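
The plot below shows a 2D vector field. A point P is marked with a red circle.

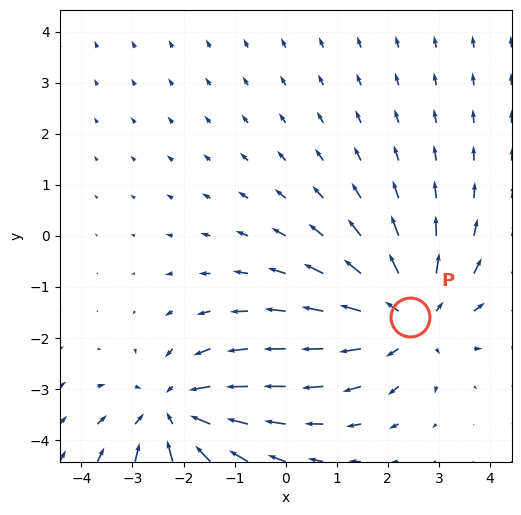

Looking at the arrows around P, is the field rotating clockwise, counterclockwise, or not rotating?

Near P at (2.4, -1.6) the arrows show no circulation. The curl there is ≈0.

not rotating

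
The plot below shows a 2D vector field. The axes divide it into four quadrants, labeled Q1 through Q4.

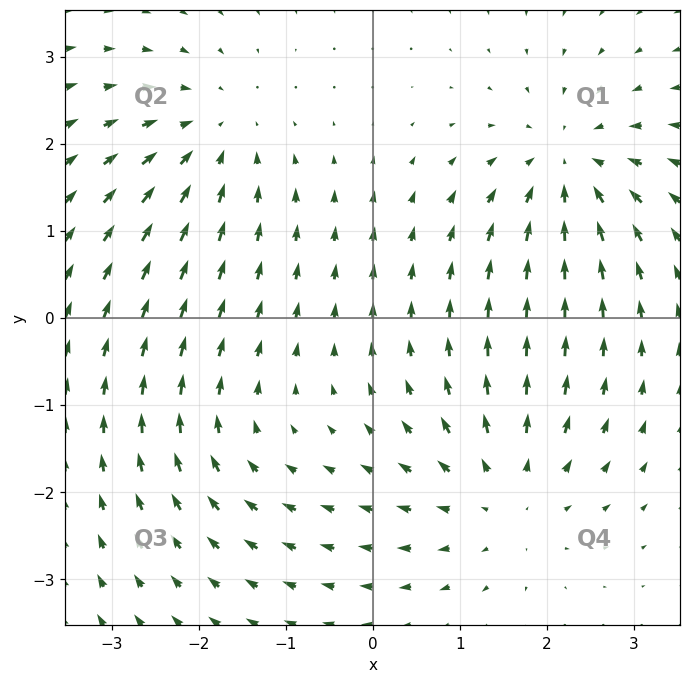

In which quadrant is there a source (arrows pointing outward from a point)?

The source sits at approximately (1.5, -2.0), which lies in quadrant Q4. The divergence there is about +4, positive as expected for a source.

Q4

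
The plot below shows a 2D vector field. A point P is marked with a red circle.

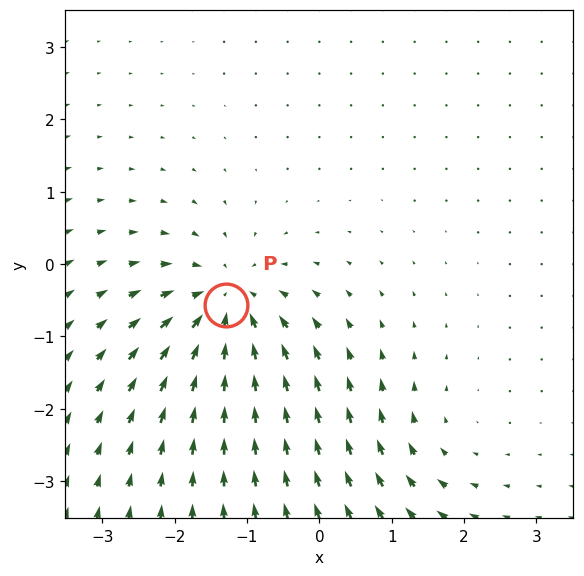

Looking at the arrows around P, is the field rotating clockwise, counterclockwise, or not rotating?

Near P at (-1.3, -0.6) the arrows show no circulation. The curl there is ≈0.

not rotating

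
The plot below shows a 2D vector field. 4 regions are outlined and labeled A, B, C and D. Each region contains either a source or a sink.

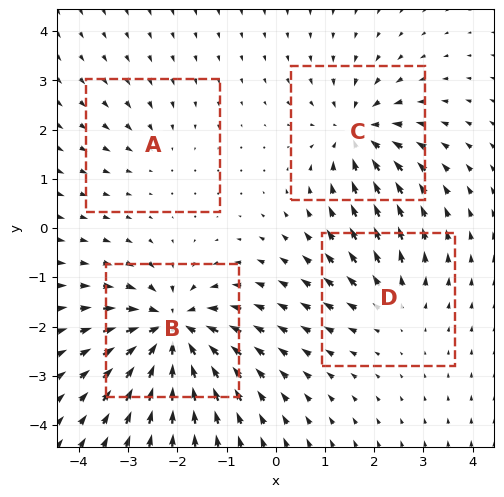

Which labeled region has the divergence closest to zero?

Divergence at each region's feature centre — A: about -2, B: about -8, C: about -5, D: about +3. Region A is closest to zero.

A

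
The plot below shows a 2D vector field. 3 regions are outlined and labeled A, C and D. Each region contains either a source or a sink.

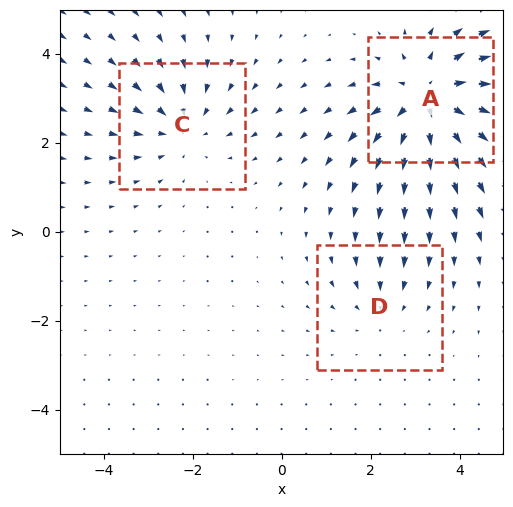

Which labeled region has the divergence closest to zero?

D

Divergence at each region's feature centre — A: about +4, C: about -3, D: about -2. Region D is closest to zero.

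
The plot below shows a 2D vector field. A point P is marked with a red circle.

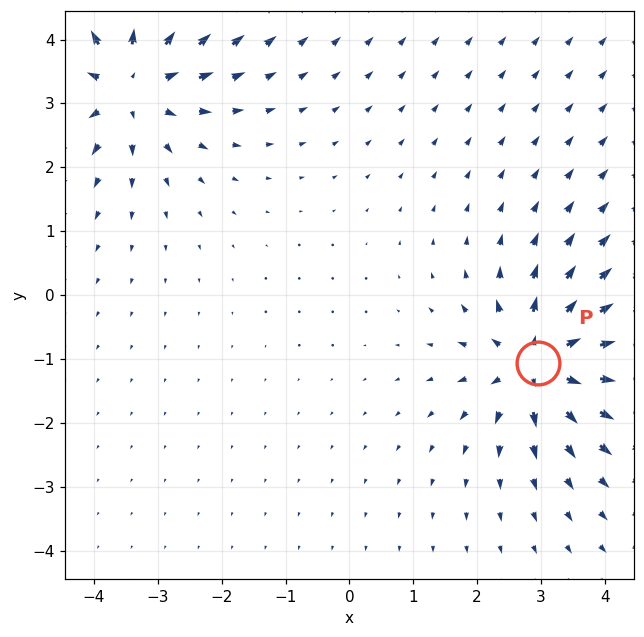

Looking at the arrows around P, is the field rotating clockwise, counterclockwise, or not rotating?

not rotating

Near P at (3.0, -1.1) the arrows show no circulation. The curl there is ≈0.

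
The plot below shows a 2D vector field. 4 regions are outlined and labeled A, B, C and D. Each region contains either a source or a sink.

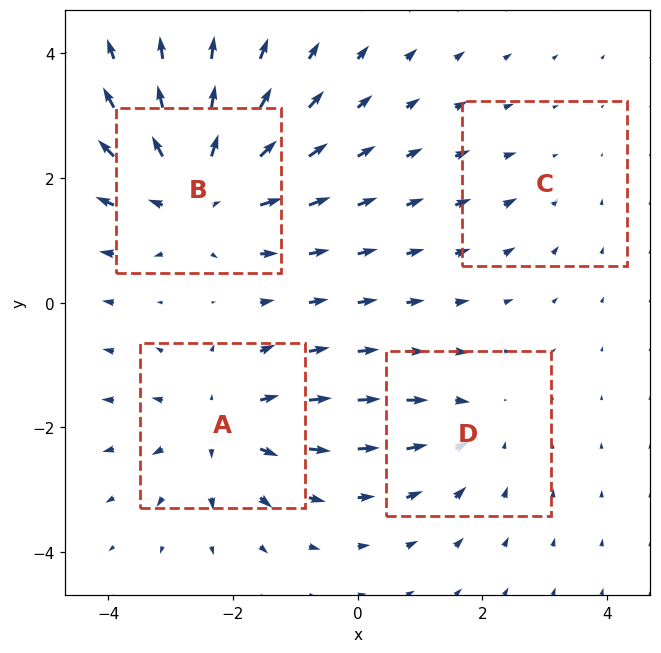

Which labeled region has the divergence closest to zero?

Divergence at each region's feature centre — A: about +5, B: about +6, C: about -2, D: about -3. Region C is closest to zero.

C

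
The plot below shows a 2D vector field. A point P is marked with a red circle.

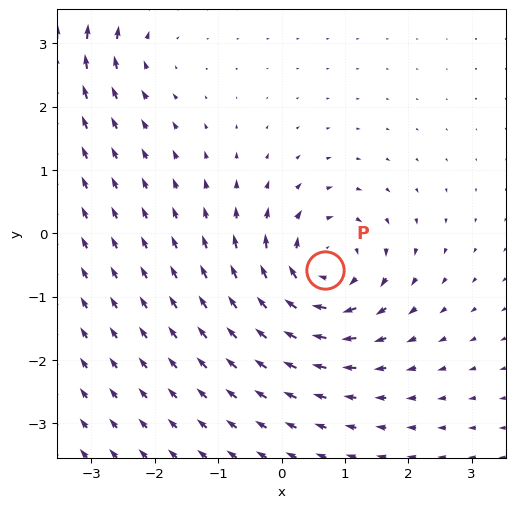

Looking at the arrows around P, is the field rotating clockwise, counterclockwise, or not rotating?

Near P at (0.7, -0.6) the arrows circulate clockwise. The curl (z-component) there is about -5; negative curl means clockwise rotation.

clockwise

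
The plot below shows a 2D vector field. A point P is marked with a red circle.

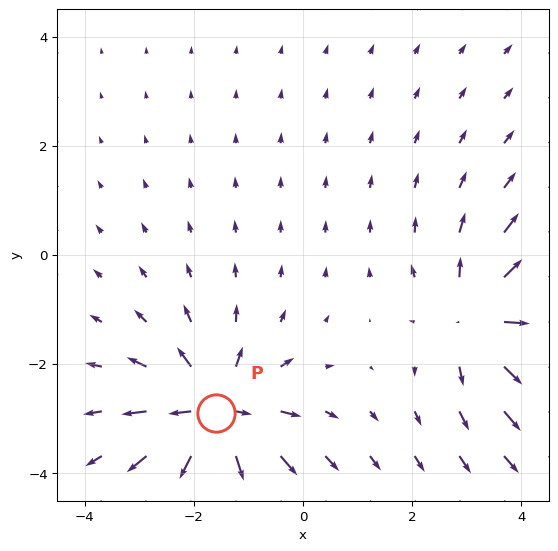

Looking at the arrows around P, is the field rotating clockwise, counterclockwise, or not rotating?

Near P at (-1.6, -2.9) the arrows show no circulation. The curl there is ≈0.

not rotating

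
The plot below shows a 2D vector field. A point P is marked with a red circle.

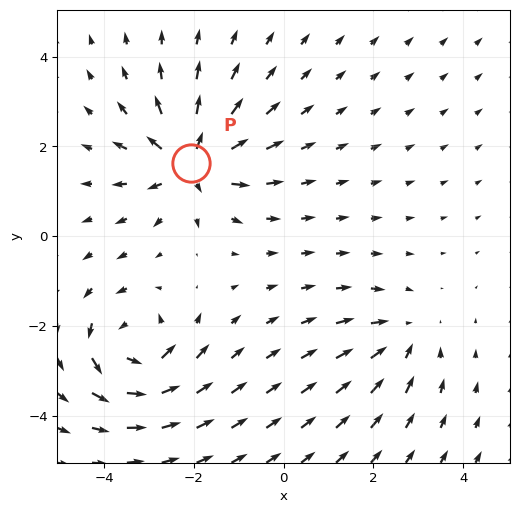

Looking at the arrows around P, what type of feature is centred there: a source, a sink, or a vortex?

source

At P (-2.1, 1.6) the arrows spread outward. Divergence about +6, curl ≈0 — positive divergence with near-zero curl is a source.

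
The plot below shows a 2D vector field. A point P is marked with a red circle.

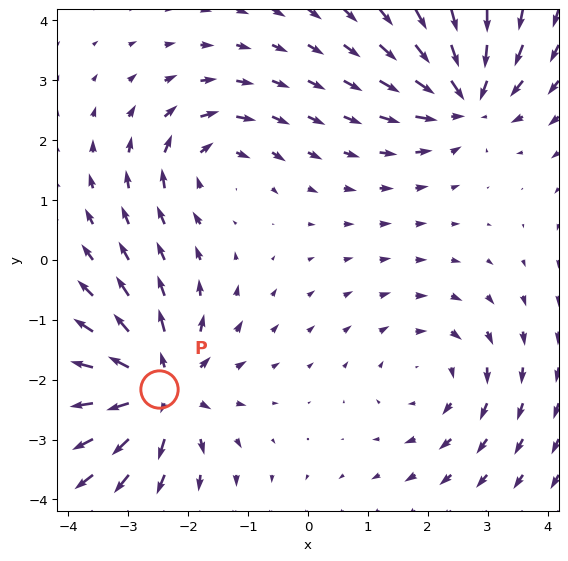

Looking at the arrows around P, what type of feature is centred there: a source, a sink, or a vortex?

source

At P (-2.5, -2.2) the arrows spread outward. Divergence about +5, curl ≈0 — positive divergence with near-zero curl is a source.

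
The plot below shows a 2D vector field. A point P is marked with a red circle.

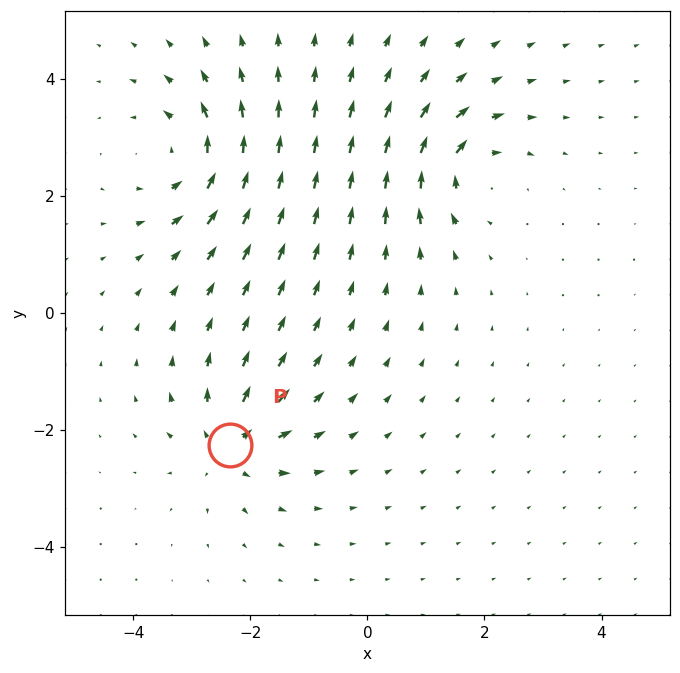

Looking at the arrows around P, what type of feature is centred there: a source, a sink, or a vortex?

source

At P (-2.3, -2.3) the arrows spread outward. Divergence about +6, curl ≈0 — positive divergence with near-zero curl is a source.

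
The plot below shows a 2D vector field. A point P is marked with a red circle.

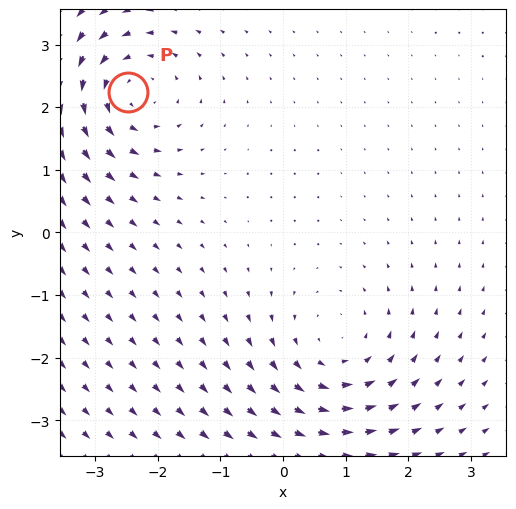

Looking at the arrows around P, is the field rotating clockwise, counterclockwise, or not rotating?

counterclockwise

Near P at (-2.5, 2.2) the arrows circulate counterclockwise. The curl (z-component) there is about +5; positive curl means counterclockwise rotation.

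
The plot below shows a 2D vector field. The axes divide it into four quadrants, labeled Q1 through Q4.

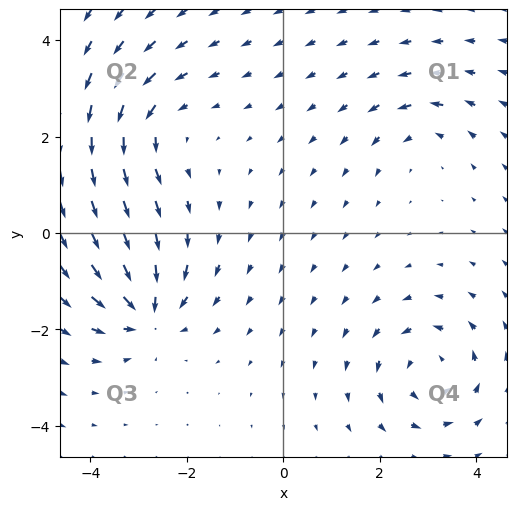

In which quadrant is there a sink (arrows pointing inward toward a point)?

The sink sits at approximately (-2.8, -1.6), which lies in quadrant Q3. The divergence there is about -6, negative as expected for a sink.

Q3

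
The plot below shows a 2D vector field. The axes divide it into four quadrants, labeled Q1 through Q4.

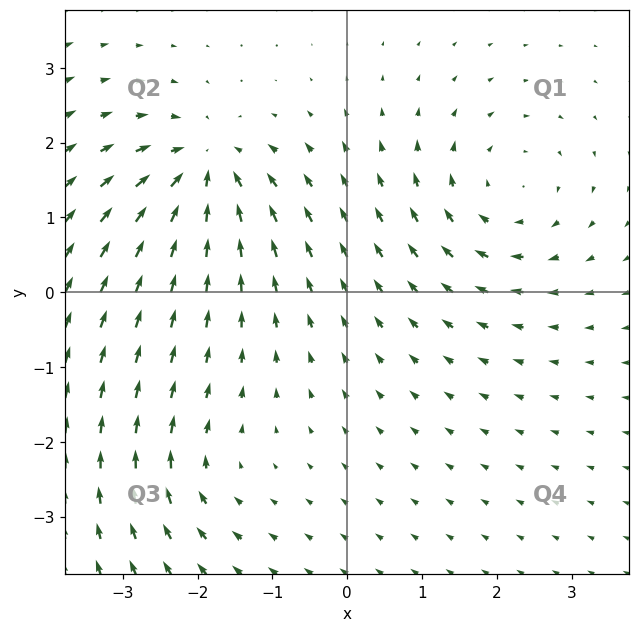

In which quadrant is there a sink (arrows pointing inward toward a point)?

The sink sits at approximately (-1.9, 1.6), which lies in quadrant Q2. The divergence there is about -7, negative as expected for a sink.

Q2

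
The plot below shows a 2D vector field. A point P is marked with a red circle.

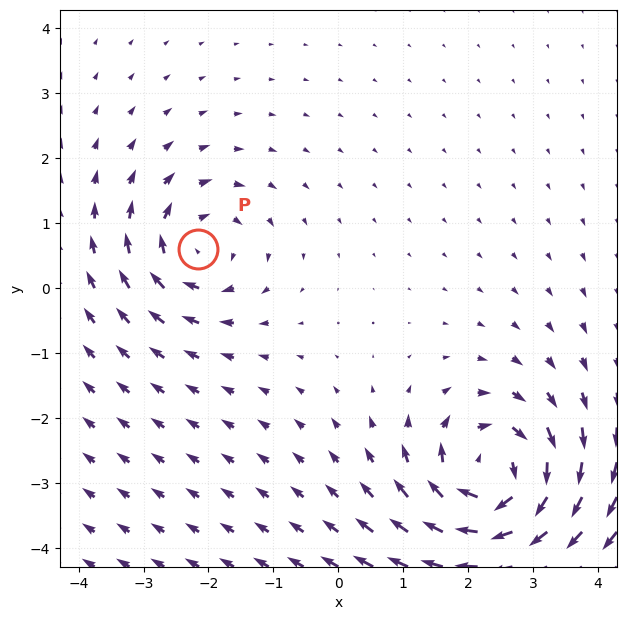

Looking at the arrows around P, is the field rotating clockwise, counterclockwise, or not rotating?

Near P at (-2.2, 0.6) the arrows circulate clockwise. The curl (z-component) there is about -4; negative curl means clockwise rotation.

clockwise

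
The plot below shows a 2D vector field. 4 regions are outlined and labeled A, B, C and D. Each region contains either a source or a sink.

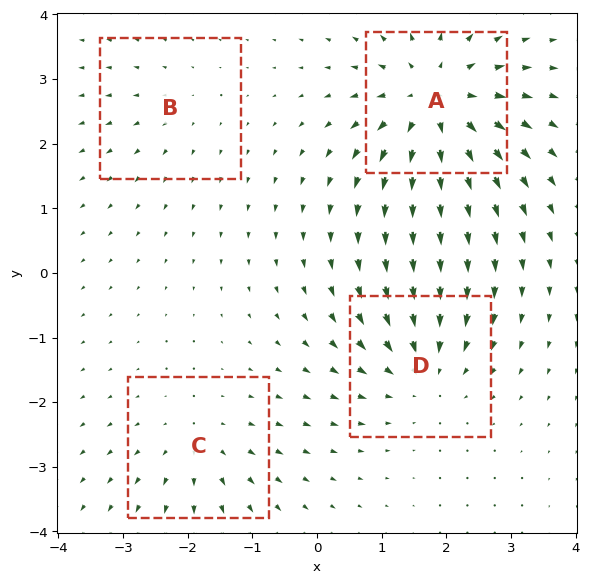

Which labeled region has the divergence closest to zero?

B

Divergence at each region's feature centre — A: about +7, B: about +2, C: about +3, D: about -5. Region B is closest to zero.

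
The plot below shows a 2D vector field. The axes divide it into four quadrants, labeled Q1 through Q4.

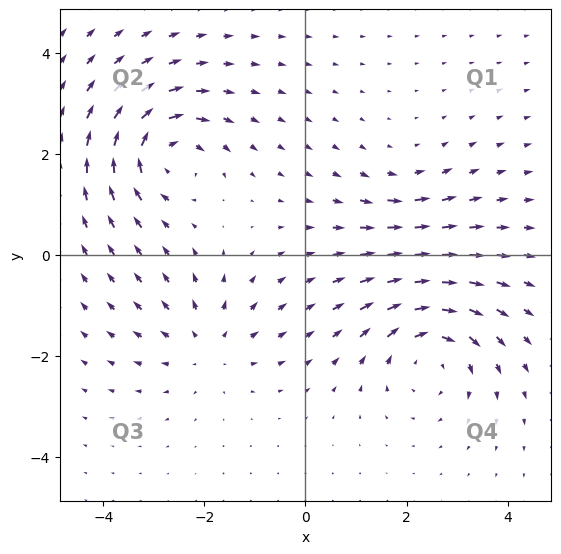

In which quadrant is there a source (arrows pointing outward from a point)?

Q3

The source sits at approximately (-1.9, -1.8), which lies in quadrant Q3. The divergence there is about +3, positive as expected for a source.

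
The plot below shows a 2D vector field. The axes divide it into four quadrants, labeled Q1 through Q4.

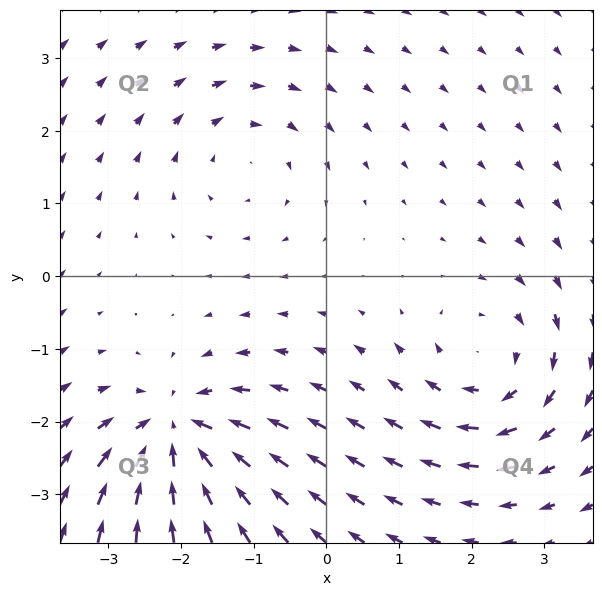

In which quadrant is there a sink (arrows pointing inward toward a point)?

The sink sits at approximately (-2.1, -2.2), which lies in quadrant Q3. The divergence there is about -7, negative as expected for a sink.

Q3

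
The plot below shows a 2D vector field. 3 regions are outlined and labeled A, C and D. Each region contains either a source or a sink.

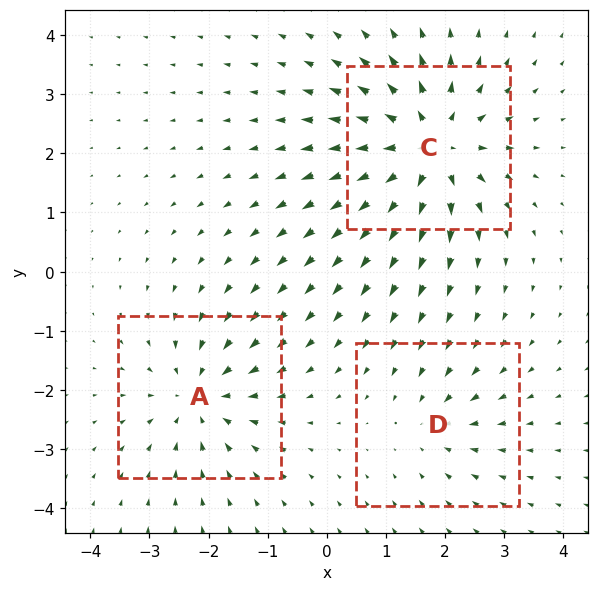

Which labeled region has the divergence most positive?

Divergence at each region's feature centre — A: about -3, C: about +5, D: about -2. Region C is most positive.

C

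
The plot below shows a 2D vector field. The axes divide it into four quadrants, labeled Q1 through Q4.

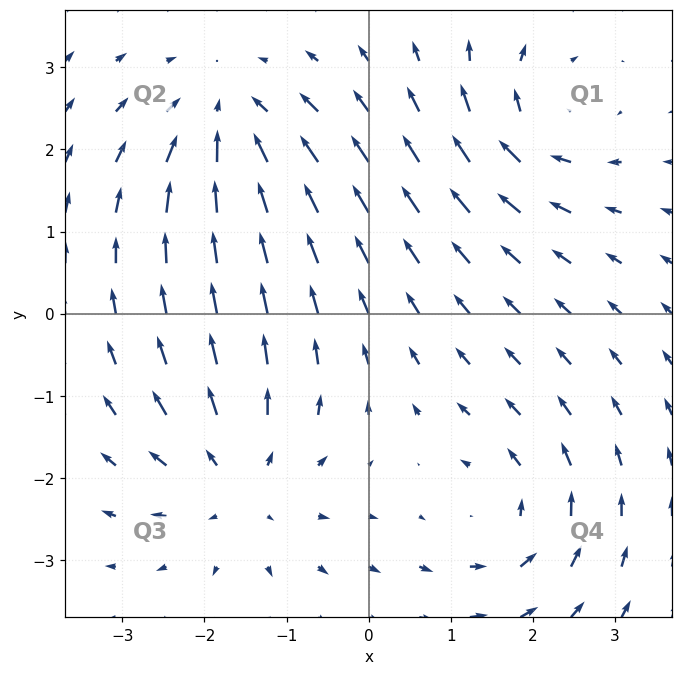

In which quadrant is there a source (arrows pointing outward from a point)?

Q3

The source sits at approximately (-1.6, -2.0), which lies in quadrant Q3. The divergence there is about +4, positive as expected for a source.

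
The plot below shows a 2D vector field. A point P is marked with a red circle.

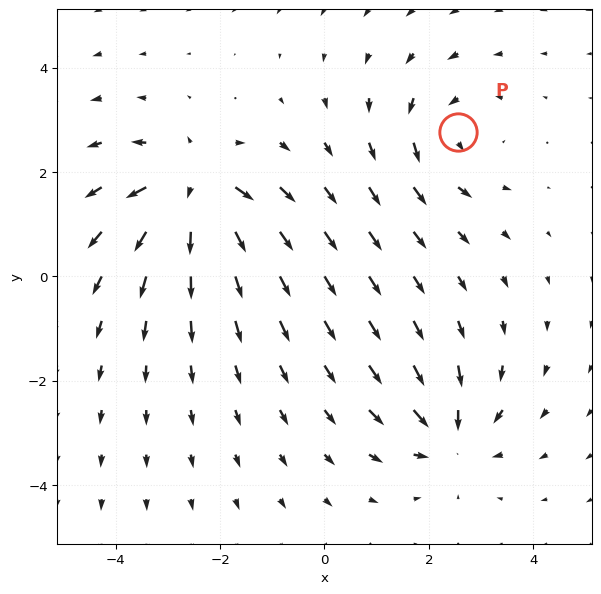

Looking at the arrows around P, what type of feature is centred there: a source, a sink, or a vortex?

vortex

At P (2.6, 2.8) the arrows circulate counterclockwise. Divergence ≈0, curl about +3 — near-zero divergence with nonzero curl is a vortex.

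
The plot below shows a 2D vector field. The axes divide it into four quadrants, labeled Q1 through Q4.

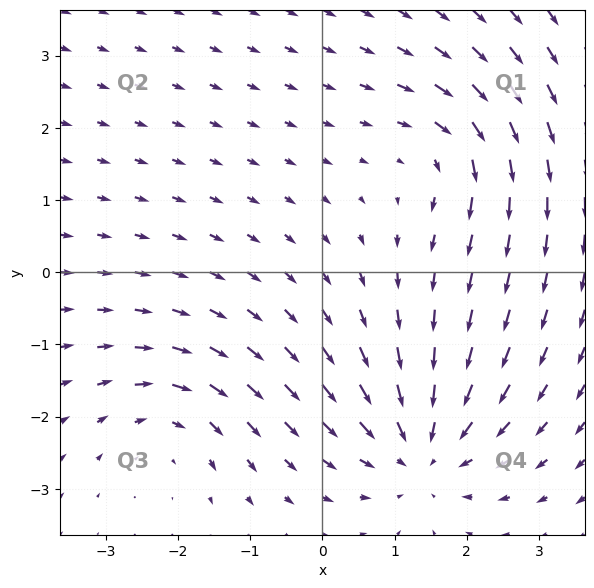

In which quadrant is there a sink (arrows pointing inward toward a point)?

The sink sits at approximately (1.4, -2.5), which lies in quadrant Q4. The divergence there is about -4, negative as expected for a sink.

Q4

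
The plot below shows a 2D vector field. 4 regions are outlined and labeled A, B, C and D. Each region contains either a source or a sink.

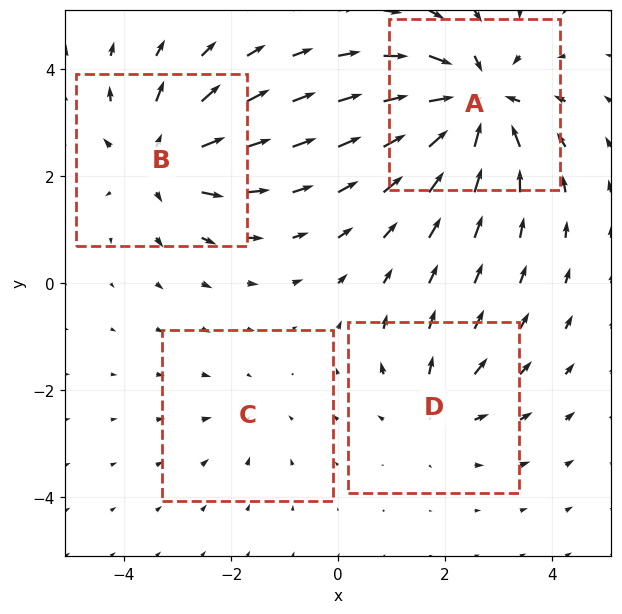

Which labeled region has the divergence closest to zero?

C

Divergence at each region's feature centre — A: about -7, B: about +5, C: about -2, D: about +4. Region C is closest to zero.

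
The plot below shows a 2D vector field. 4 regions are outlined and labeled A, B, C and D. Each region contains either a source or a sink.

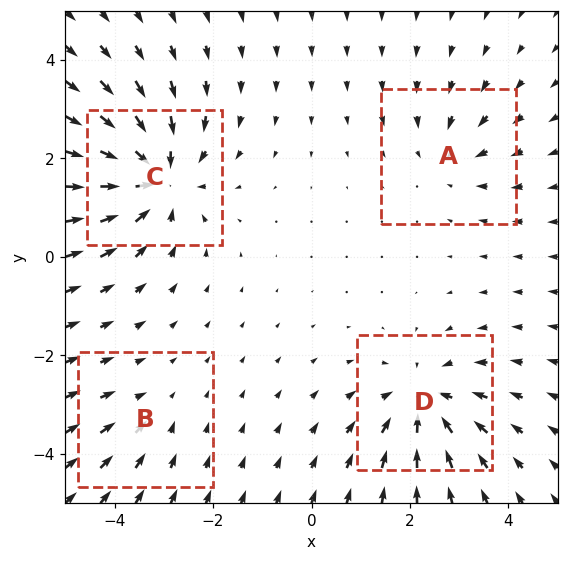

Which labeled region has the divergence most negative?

C

Divergence at each region's feature centre — A: about -3, B: about -2, C: about -6, D: about -5. Region C is most negative.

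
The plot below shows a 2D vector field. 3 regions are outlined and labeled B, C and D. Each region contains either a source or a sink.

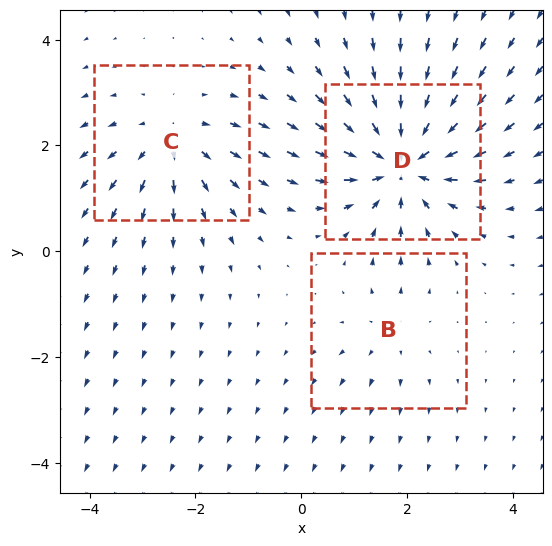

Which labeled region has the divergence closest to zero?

Divergence at each region's feature centre — B: about +2, C: about +3, D: about -5. Region B is closest to zero.

B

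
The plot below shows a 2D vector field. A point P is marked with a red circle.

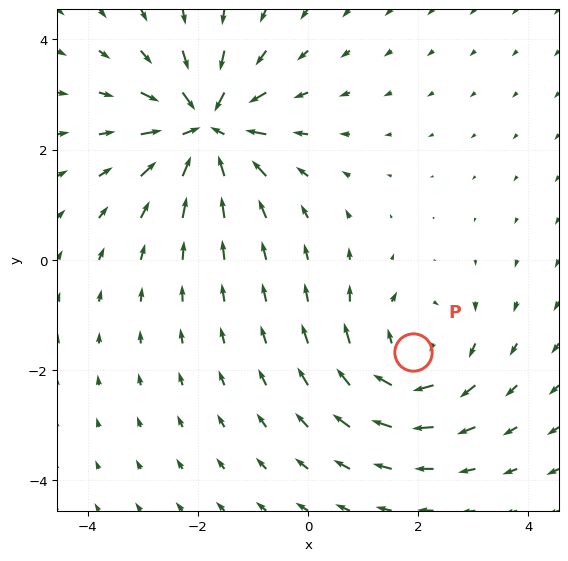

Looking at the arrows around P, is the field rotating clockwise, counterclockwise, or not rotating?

Near P at (1.9, -1.7) the arrows circulate clockwise. The curl (z-component) there is about -4; negative curl means clockwise rotation.

clockwise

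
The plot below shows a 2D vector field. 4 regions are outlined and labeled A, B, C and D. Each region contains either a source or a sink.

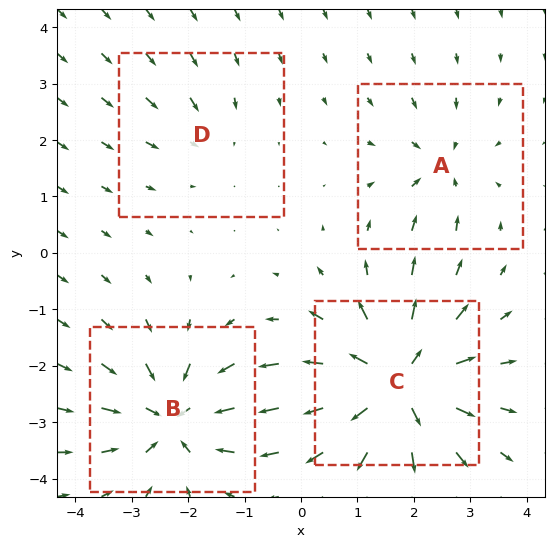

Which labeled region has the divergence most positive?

C

Divergence at each region's feature centre — A: about -4, B: about -6, C: about +8, D: about -2. Region C is most positive.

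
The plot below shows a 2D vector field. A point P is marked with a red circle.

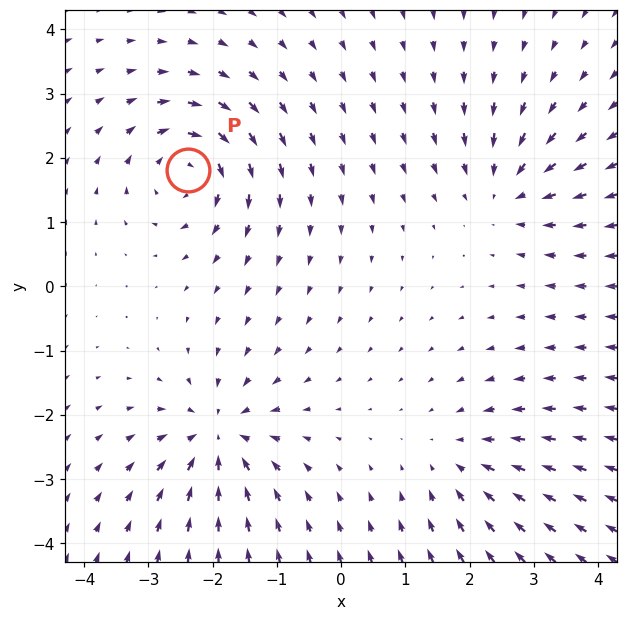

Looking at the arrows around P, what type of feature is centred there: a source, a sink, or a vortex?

vortex

At P (-2.4, 1.8) the arrows circulate clockwise. Divergence ≈0, curl about -7 — near-zero divergence with nonzero curl is a vortex.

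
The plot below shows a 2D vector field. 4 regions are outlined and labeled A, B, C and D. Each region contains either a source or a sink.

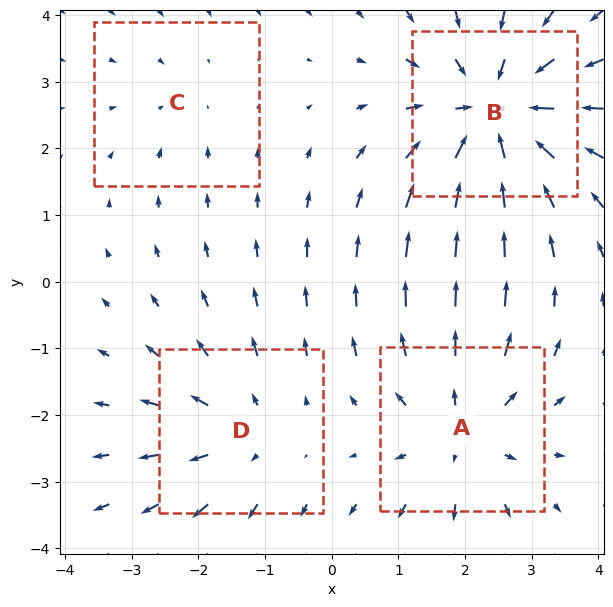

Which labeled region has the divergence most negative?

B

Divergence at each region's feature centre — A: about +4, B: about -6, C: about -2, D: about +3. Region B is most negative.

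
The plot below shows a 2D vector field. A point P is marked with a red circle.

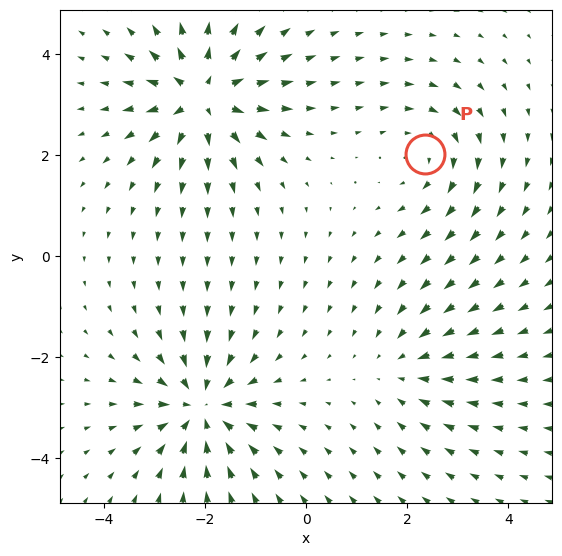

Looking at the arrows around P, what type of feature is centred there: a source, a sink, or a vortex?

At P (2.3, 2.0) the arrows circulate clockwise. Divergence ≈0, curl about -3 — near-zero divergence with nonzero curl is a vortex.

vortex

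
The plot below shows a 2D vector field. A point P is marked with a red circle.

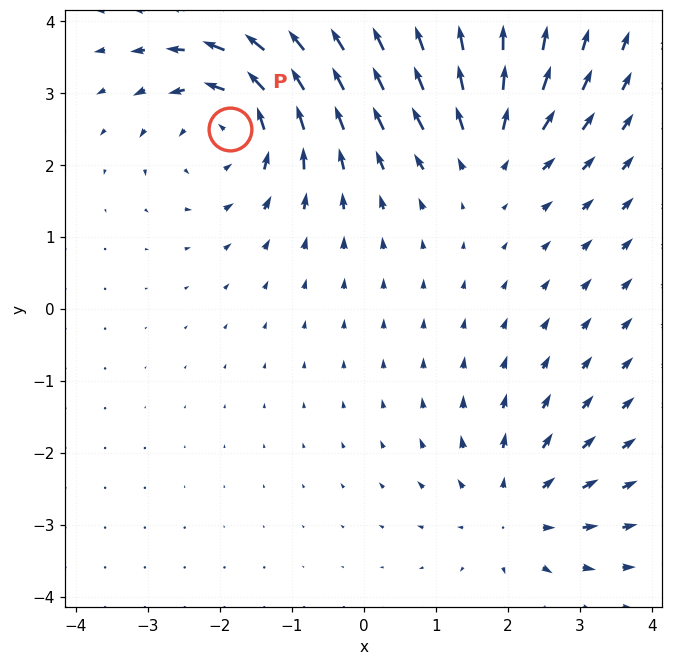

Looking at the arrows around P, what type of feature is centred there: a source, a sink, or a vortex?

vortex

At P (-1.9, 2.5) the arrows circulate counterclockwise. Divergence ≈0, curl about +5 — near-zero divergence with nonzero curl is a vortex.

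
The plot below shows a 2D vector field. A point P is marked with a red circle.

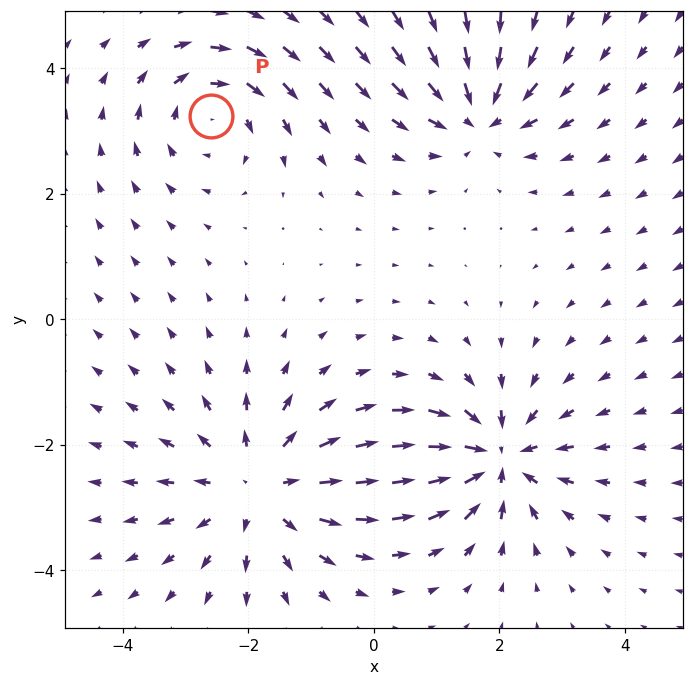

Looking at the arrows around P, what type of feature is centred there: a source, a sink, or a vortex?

At P (-2.6, 3.2) the arrows circulate clockwise. Divergence ≈0, curl about -4 — near-zero divergence with nonzero curl is a vortex.

vortex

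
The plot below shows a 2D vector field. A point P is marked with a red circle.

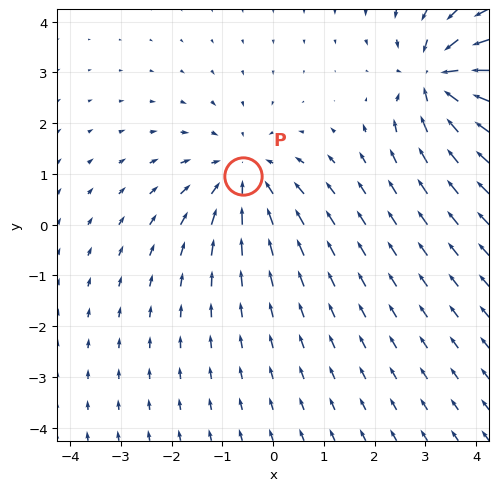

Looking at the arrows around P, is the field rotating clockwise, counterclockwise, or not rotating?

Near P at (-0.6, 1.0) the arrows show no circulation. The curl there is ≈0.

not rotating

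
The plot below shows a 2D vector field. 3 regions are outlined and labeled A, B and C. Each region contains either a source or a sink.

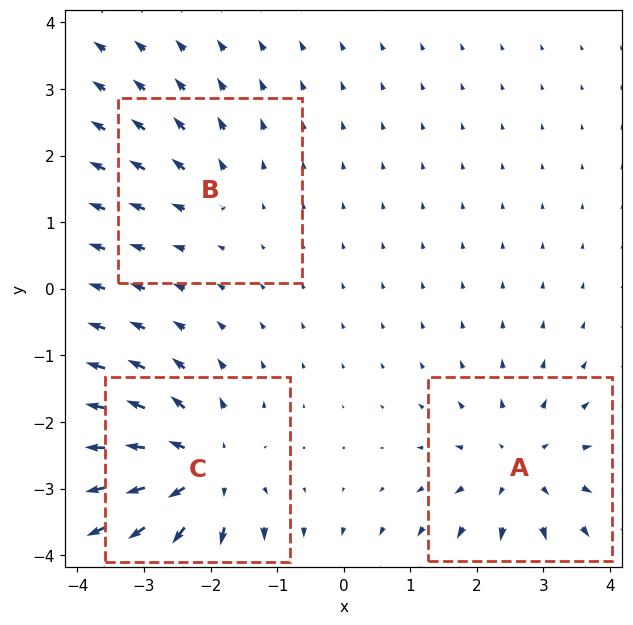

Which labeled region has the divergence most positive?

Divergence at each region's feature centre — A: about +3, B: about +2, C: about +5. Region C is most positive.

C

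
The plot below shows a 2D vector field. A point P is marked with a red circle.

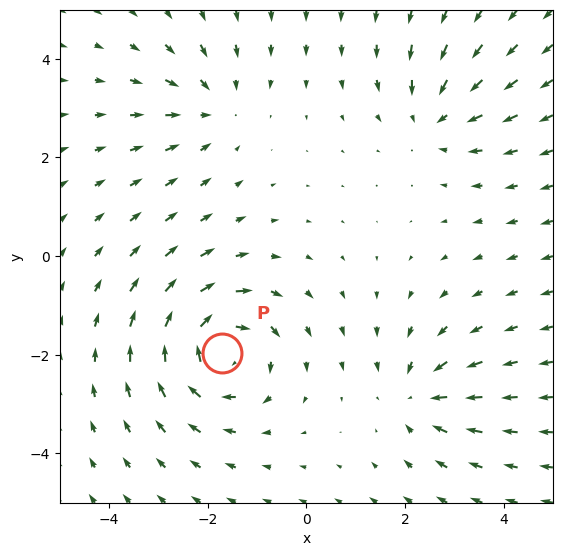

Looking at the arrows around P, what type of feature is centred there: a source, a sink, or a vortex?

At P (-1.7, -2.0) the arrows circulate clockwise. Divergence ≈0, curl about -5 — near-zero divergence with nonzero curl is a vortex.

vortex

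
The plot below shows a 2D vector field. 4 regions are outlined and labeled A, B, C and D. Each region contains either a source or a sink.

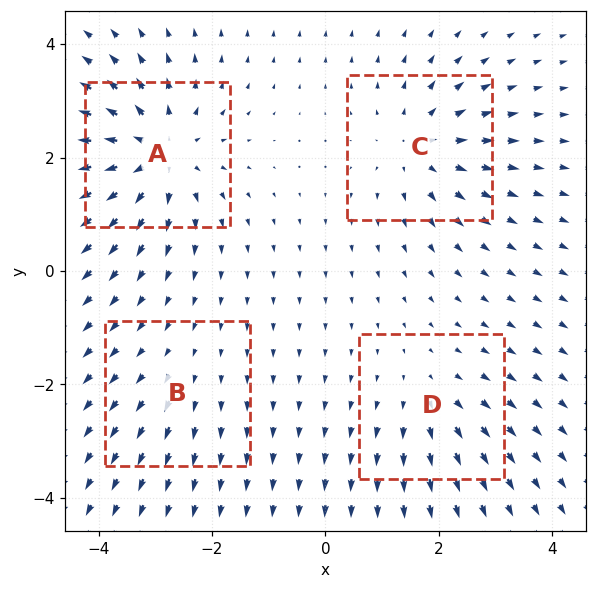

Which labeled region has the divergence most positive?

A

Divergence at each region's feature centre — A: about +7, B: about +2, C: about +5, D: about +3. Region A is most positive.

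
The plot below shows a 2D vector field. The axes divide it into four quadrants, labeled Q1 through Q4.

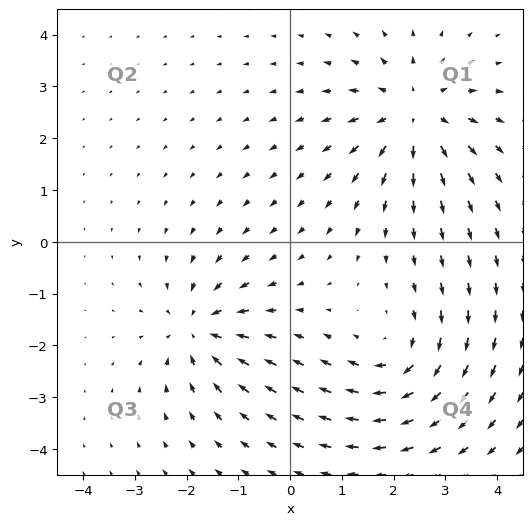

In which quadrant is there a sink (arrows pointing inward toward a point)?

The sink sits at approximately (-1.8, -1.7), which lies in quadrant Q3. The divergence there is about -4, negative as expected for a sink.

Q3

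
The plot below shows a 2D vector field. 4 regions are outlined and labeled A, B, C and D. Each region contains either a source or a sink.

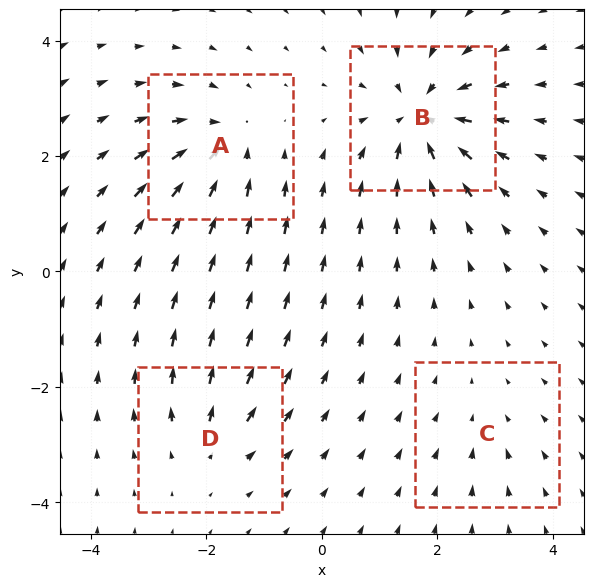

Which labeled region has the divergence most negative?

B

Divergence at each region's feature centre — A: about -6, B: about -8, C: about -2, D: about +4. Region B is most negative.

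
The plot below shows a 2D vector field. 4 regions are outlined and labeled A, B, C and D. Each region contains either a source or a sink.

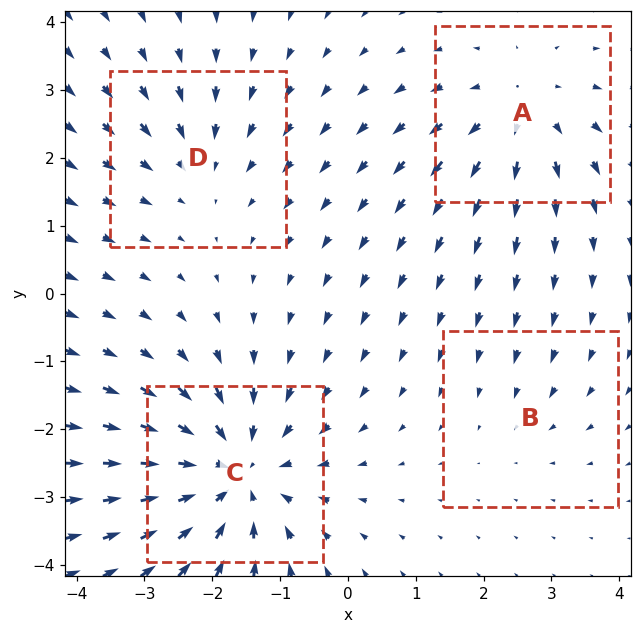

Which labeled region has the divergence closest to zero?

Divergence at each region's feature centre — A: about +4, B: about -2, C: about -6, D: about -3. Region B is closest to zero.

B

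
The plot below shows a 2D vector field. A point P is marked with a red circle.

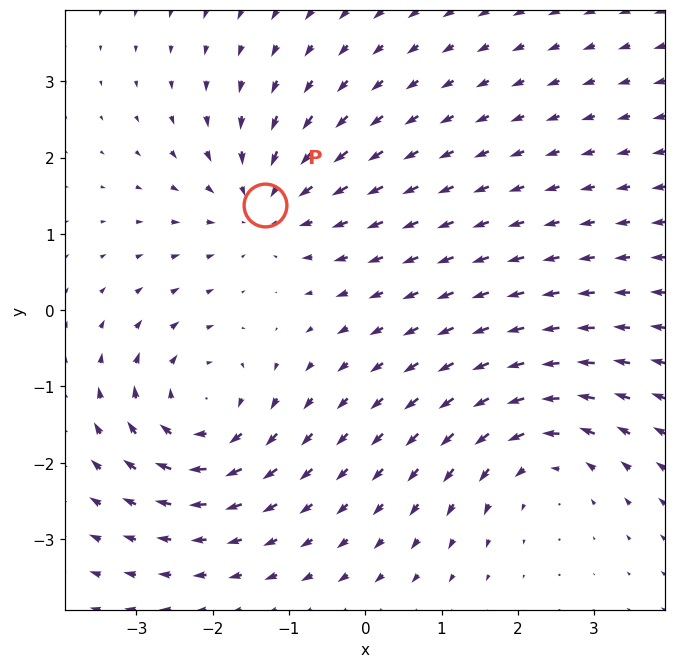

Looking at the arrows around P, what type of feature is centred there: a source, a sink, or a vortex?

sink

At P (-1.3, 1.4) the arrows converge inward. Divergence about -4, curl ≈0 — negative divergence with near-zero curl is a sink.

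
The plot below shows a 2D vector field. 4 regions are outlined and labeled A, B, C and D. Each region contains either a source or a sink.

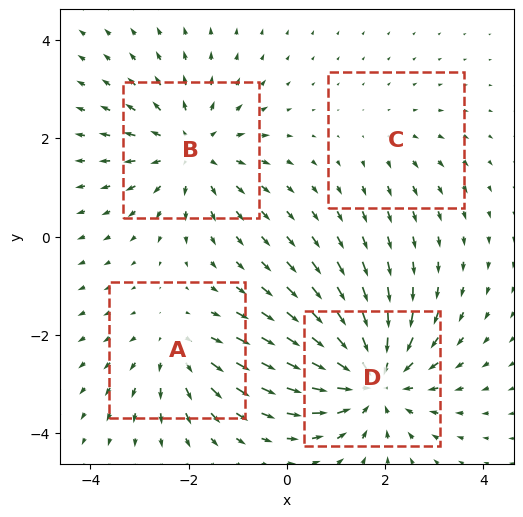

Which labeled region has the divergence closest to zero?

C

Divergence at each region's feature centre — A: about +3, B: about +4, C: about +2, D: about -6. Region C is closest to zero.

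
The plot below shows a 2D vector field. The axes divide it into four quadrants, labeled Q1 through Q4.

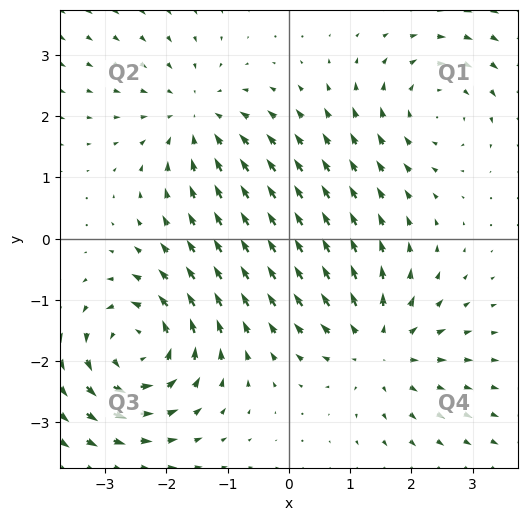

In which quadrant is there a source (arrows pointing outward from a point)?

The source sits at approximately (1.4, -1.8), which lies in quadrant Q4. The divergence there is about +4, positive as expected for a source.

Q4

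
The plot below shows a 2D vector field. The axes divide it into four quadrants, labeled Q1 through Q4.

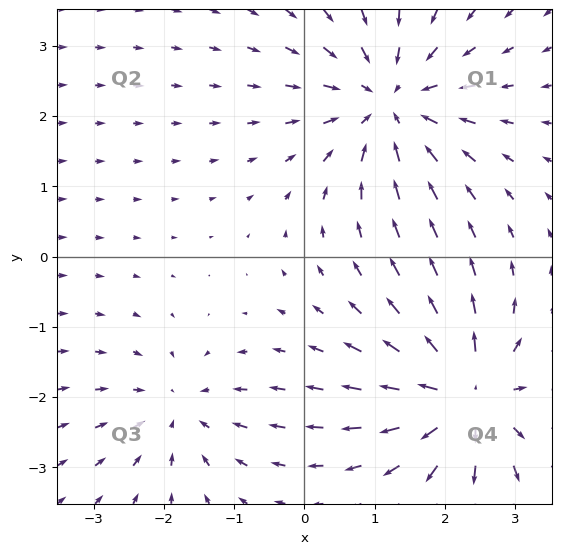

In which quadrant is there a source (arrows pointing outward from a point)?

The source sits at approximately (2.3, -2.0), which lies in quadrant Q4. The divergence there is about +6, positive as expected for a source.

Q4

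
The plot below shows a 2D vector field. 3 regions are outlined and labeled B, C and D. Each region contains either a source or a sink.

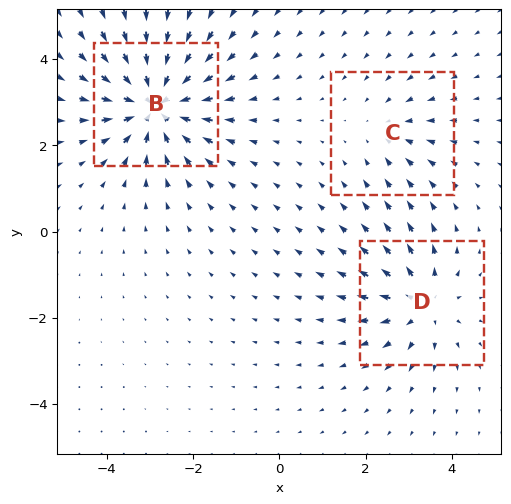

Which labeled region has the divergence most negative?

Divergence at each region's feature centre — B: about -6, C: about -2, D: about +4. Region B is most negative.

B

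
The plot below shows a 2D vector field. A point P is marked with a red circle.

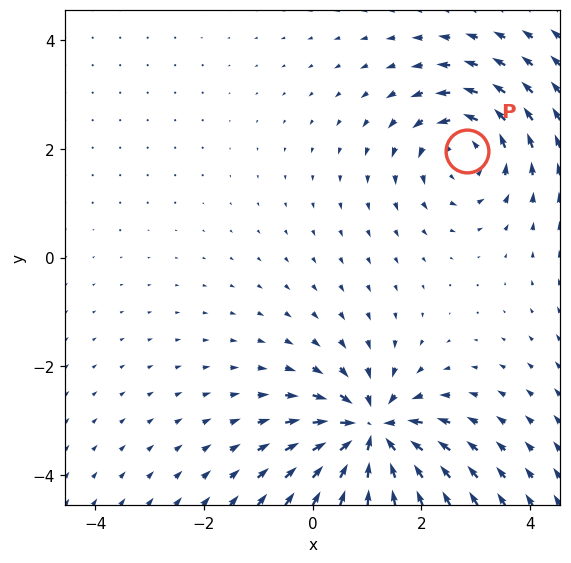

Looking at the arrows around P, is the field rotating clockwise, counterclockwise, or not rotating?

counterclockwise

Near P at (2.8, 2.0) the arrows circulate counterclockwise. The curl (z-component) there is about +4; positive curl means counterclockwise rotation.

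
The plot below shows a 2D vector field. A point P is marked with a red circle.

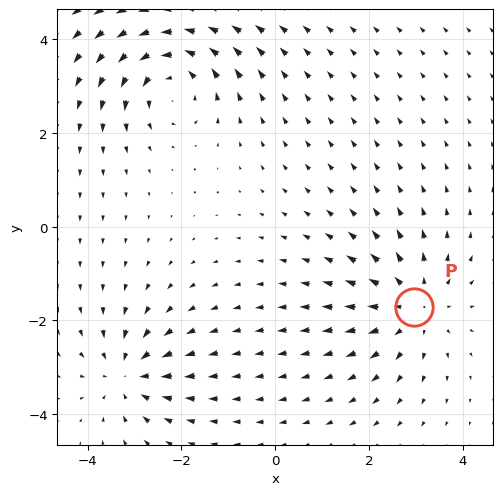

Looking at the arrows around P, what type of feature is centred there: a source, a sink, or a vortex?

At P (3.0, -1.7) the arrows spread outward. Divergence about +3, curl ≈0 — positive divergence with near-zero curl is a source.

source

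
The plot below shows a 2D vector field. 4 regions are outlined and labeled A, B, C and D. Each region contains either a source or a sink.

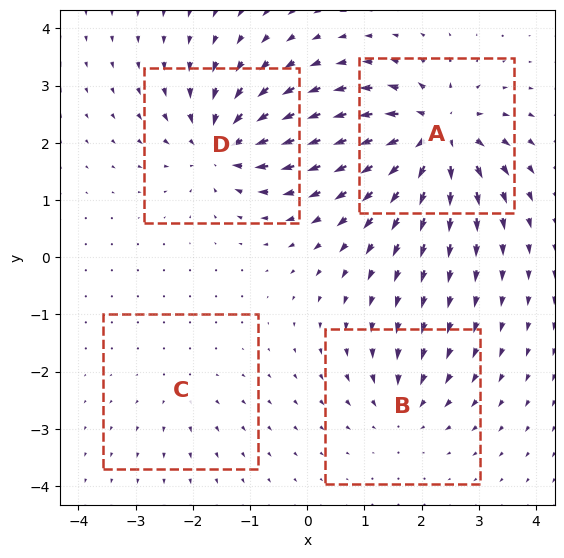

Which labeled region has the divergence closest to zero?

Divergence at each region's feature centre — A: about +8, B: about -4, C: about +2, D: about -7. Region C is closest to zero.

C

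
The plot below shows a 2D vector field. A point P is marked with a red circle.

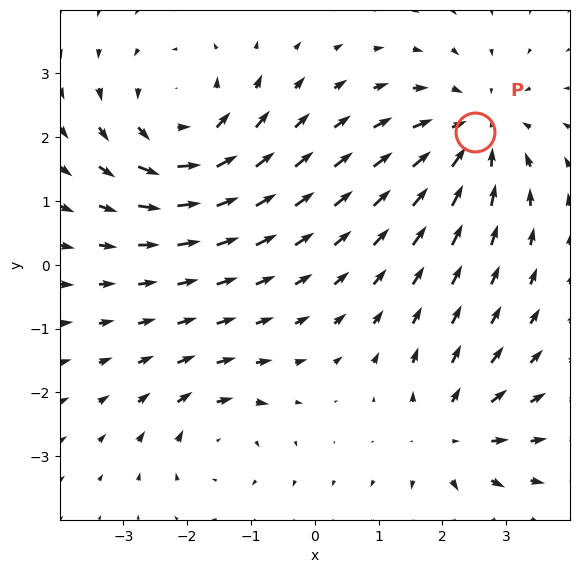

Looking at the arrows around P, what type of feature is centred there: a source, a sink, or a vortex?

sink

At P (2.5, 2.1) the arrows converge inward. Divergence about -4, curl ≈0 — negative divergence with near-zero curl is a sink.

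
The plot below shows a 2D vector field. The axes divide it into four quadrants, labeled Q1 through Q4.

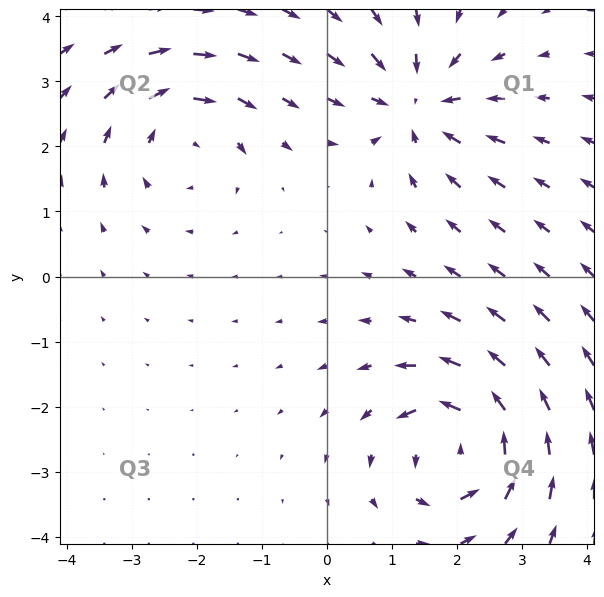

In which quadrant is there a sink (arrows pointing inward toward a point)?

Q1

The sink sits at approximately (1.4, 2.6), which lies in quadrant Q1. The divergence there is about -4, negative as expected for a sink.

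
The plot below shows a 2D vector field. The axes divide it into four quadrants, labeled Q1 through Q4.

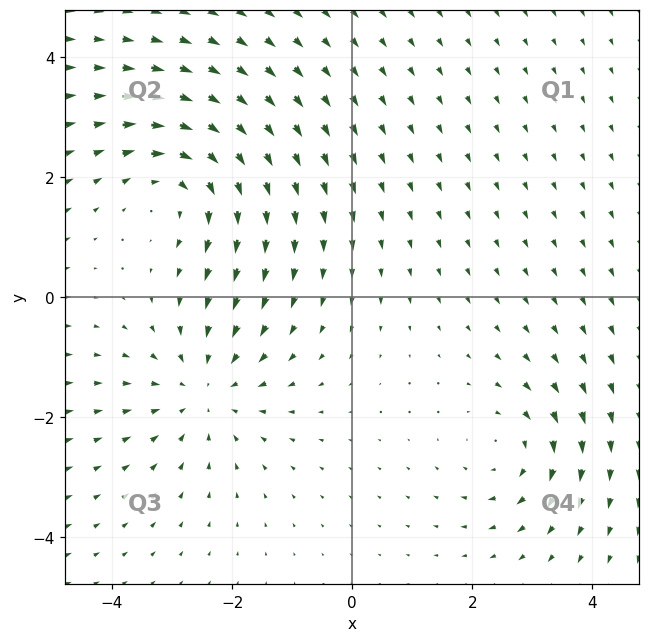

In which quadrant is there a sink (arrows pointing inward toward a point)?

Q3

The sink sits at approximately (-2.5, -1.5), which lies in quadrant Q3. The divergence there is about -3, negative as expected for a sink.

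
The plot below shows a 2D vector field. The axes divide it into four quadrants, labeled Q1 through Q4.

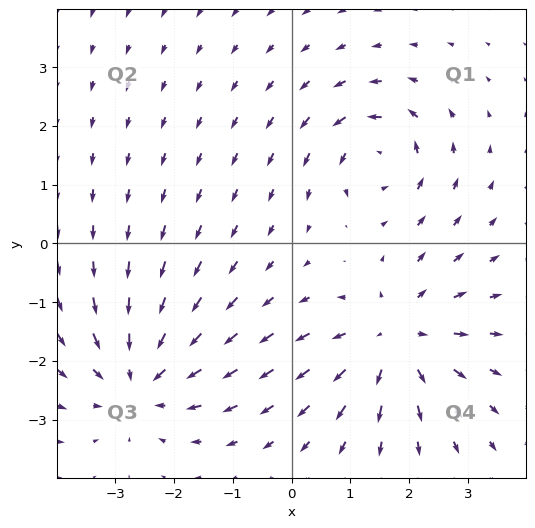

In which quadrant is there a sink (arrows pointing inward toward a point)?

Q3

The sink sits at approximately (-2.6, -2.3), which lies in quadrant Q3. The divergence there is about -4, negative as expected for a sink.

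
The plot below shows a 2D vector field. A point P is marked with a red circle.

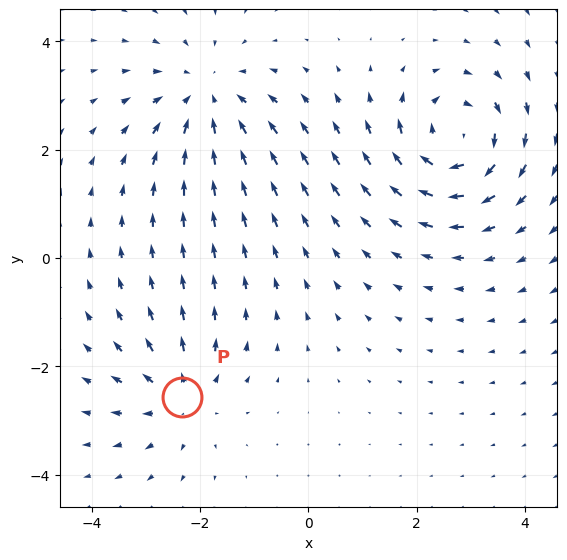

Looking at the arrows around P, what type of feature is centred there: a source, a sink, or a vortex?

source

At P (-2.3, -2.6) the arrows spread outward. Divergence about +3, curl ≈0 — positive divergence with near-zero curl is a source.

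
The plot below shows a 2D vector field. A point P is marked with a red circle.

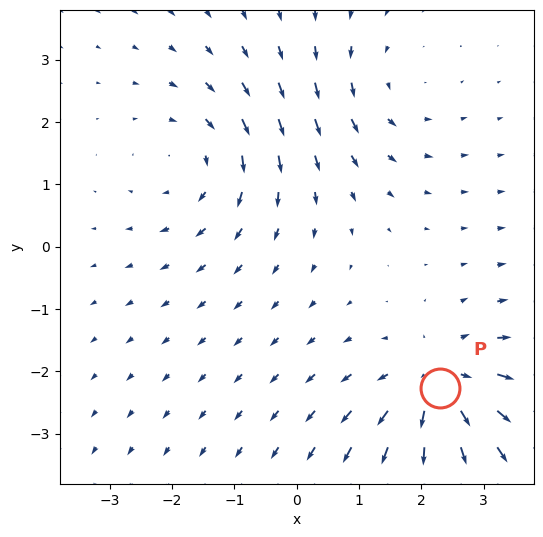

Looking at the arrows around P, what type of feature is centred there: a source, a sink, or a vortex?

At P (2.3, -2.3) the arrows spread outward. Divergence about +4, curl ≈0 — positive divergence with near-zero curl is a source.

source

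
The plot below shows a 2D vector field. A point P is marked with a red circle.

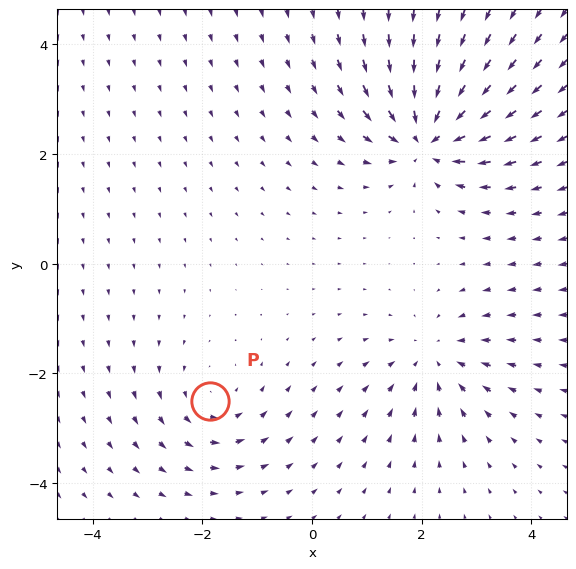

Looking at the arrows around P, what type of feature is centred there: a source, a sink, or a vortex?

At P (-1.9, -2.5) the arrows circulate counterclockwise. Divergence ≈0, curl about +3 — near-zero divergence with nonzero curl is a vortex.

vortex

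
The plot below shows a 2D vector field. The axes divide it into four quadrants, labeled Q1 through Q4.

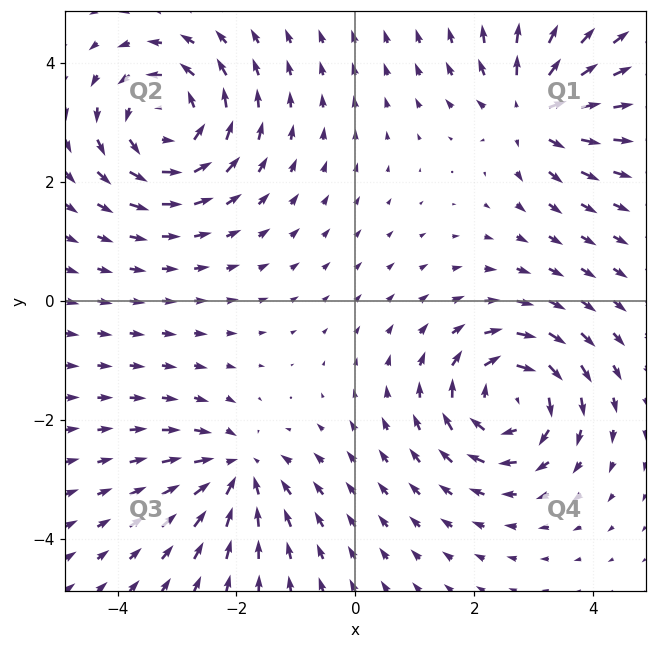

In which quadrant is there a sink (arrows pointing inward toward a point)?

The sink sits at approximately (-2.0, -2.9), which lies in quadrant Q3. The divergence there is about -4, negative as expected for a sink.

Q3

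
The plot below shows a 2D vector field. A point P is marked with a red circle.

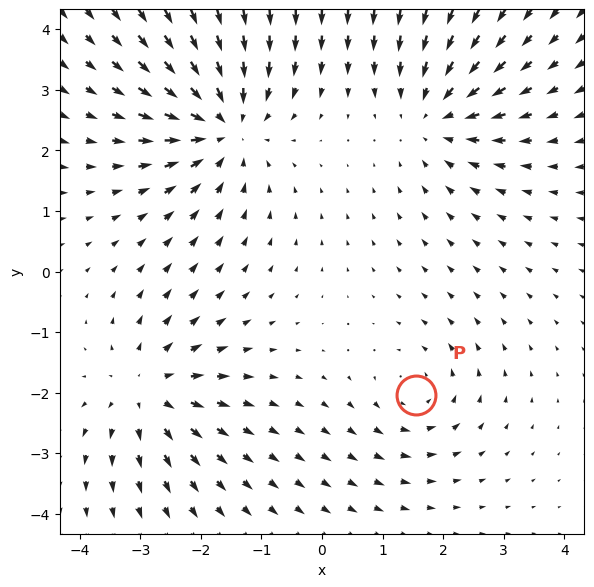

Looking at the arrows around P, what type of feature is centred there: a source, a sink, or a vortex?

At P (1.6, -2.0) the arrows circulate counterclockwise. Divergence ≈0, curl about +3 — near-zero divergence with nonzero curl is a vortex.

vortex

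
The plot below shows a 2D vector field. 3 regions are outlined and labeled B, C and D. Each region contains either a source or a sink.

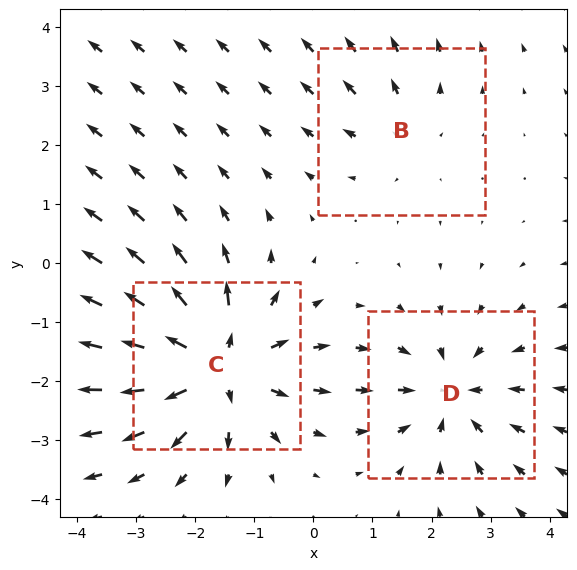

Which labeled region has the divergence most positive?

C

Divergence at each region's feature centre — B: about +2, C: about +5, D: about -3. Region C is most positive.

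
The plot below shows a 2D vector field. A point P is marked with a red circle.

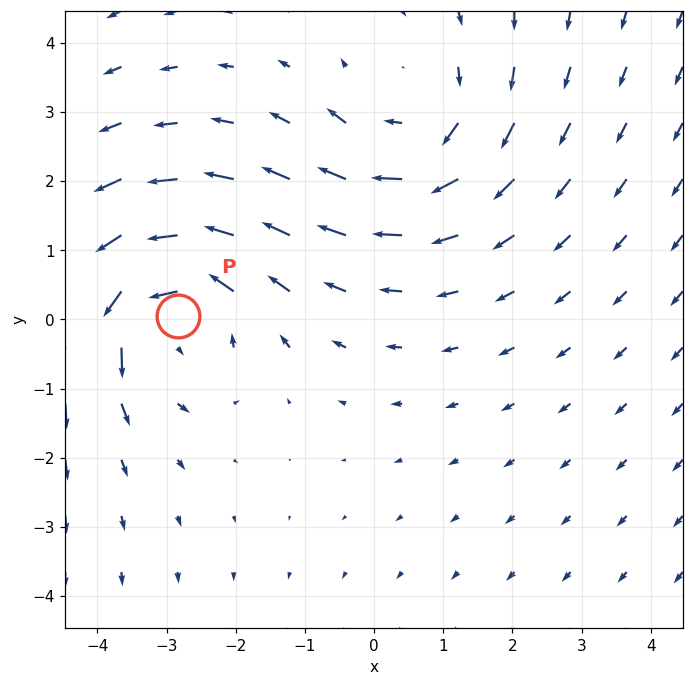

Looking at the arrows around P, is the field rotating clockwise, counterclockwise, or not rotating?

Near P at (-2.8, 0.1) the arrows circulate counterclockwise. The curl (z-component) there is about +4; positive curl means counterclockwise rotation.

counterclockwise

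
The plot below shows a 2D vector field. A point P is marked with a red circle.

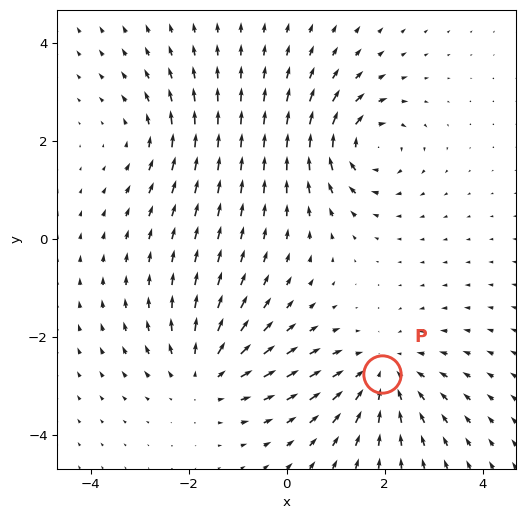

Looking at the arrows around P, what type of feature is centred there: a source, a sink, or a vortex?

At P (2.0, -2.8) the arrows converge inward. Divergence about -4, curl ≈0 — negative divergence with near-zero curl is a sink.

sink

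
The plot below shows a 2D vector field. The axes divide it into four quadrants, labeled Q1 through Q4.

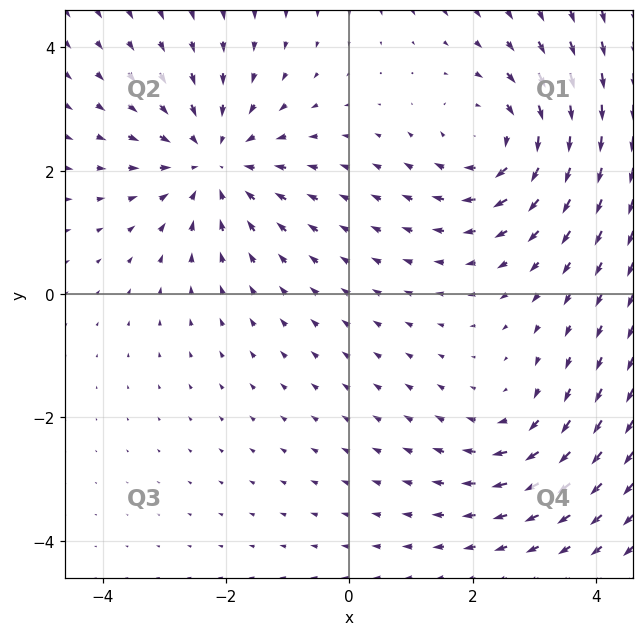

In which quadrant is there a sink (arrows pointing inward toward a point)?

The sink sits at approximately (-2.2, 2.1), which lies in quadrant Q2. The divergence there is about -4, negative as expected for a sink.

Q2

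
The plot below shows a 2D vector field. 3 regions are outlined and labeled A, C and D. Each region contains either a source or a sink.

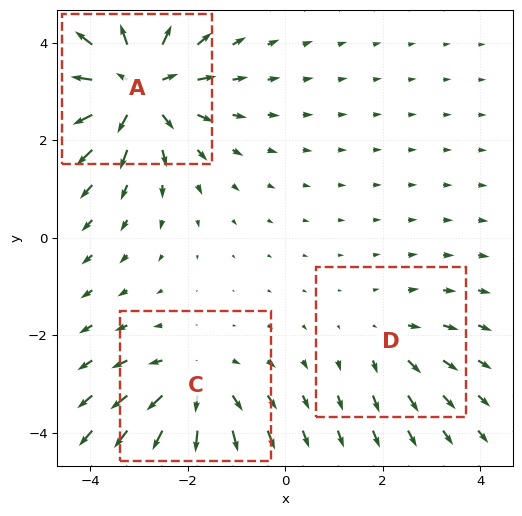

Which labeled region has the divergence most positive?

Divergence at each region's feature centre — A: about +5, C: about +3, D: about +2. Region A is most positive.

A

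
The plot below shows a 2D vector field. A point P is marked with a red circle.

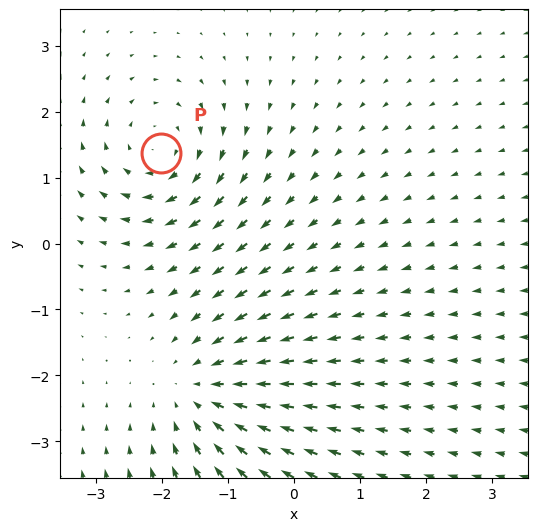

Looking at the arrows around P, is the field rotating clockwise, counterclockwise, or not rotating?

Near P at (-2.0, 1.4) the arrows circulate clockwise. The curl (z-component) there is about -4; negative curl means clockwise rotation.

clockwise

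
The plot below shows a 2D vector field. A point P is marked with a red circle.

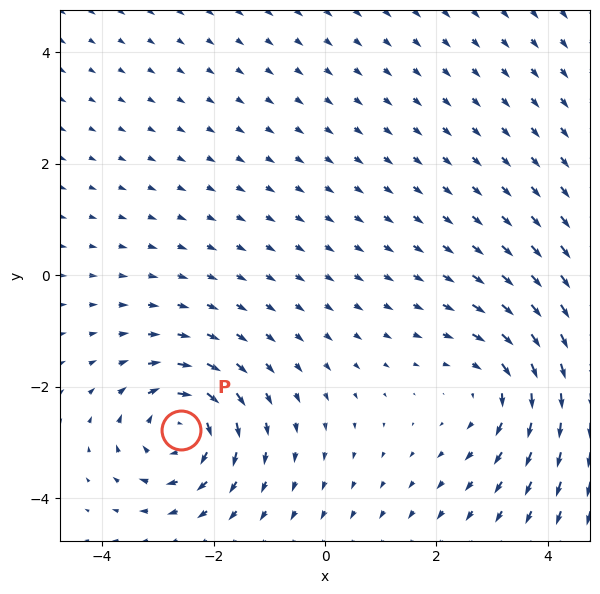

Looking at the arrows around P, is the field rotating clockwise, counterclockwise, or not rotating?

clockwise

Near P at (-2.6, -2.8) the arrows circulate clockwise. The curl (z-component) there is about -5; negative curl means clockwise rotation.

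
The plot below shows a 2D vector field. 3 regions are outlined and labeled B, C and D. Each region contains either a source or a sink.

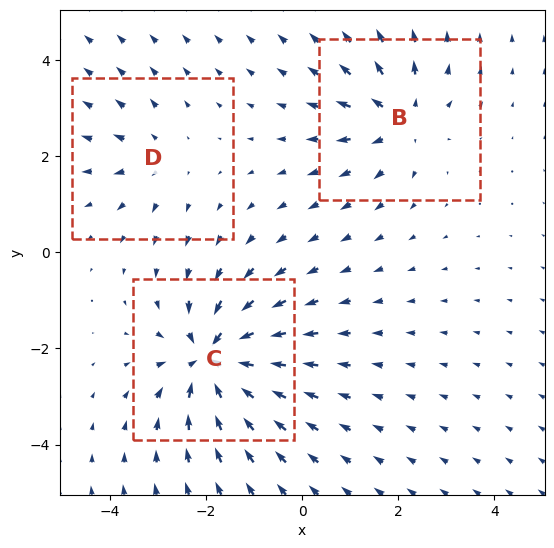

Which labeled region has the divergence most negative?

C

Divergence at each region's feature centre — B: about +4, C: about -6, D: about +2. Region C is most negative.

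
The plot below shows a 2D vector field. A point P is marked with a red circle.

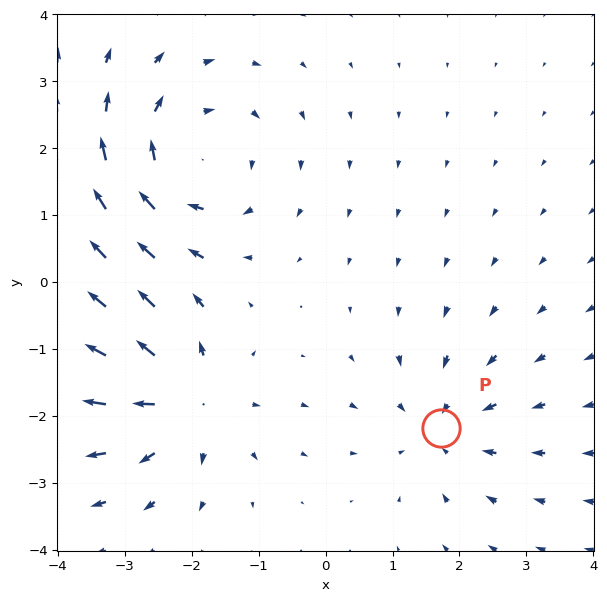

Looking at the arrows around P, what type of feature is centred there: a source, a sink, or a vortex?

sink

At P (1.7, -2.2) the arrows converge inward. Divergence about -3, curl ≈0 — negative divergence with near-zero curl is a sink.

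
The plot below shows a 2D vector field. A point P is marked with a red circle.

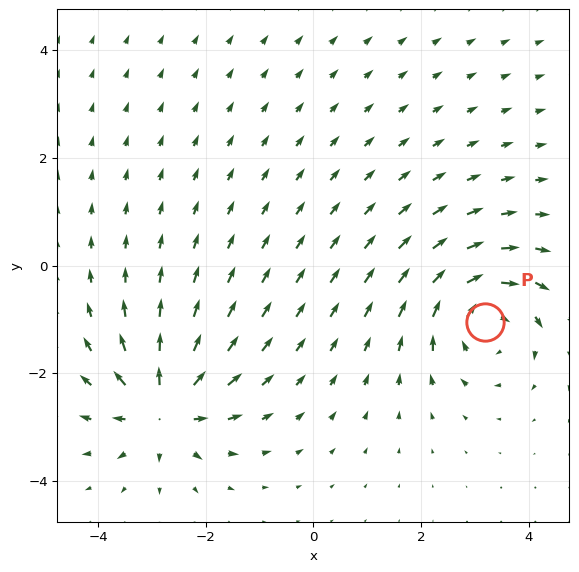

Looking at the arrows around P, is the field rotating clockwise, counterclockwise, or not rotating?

Near P at (3.2, -1.0) the arrows circulate clockwise. The curl (z-component) there is about -6; negative curl means clockwise rotation.

clockwise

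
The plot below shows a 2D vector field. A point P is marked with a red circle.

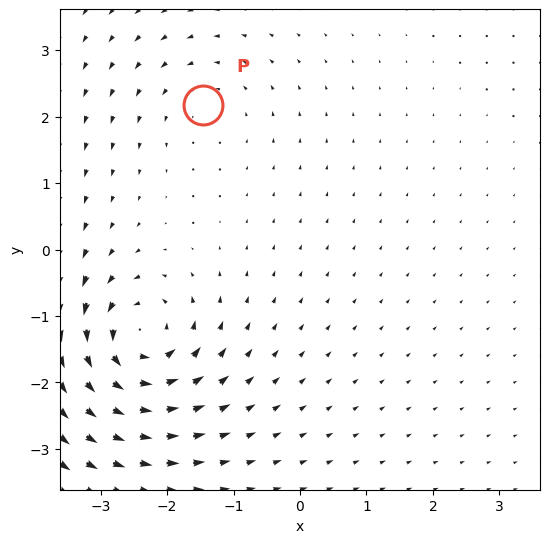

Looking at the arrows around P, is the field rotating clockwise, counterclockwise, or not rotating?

Near P at (-1.5, 2.2) the arrows circulate counterclockwise. The curl (z-component) there is about +2; positive curl means counterclockwise rotation.

counterclockwise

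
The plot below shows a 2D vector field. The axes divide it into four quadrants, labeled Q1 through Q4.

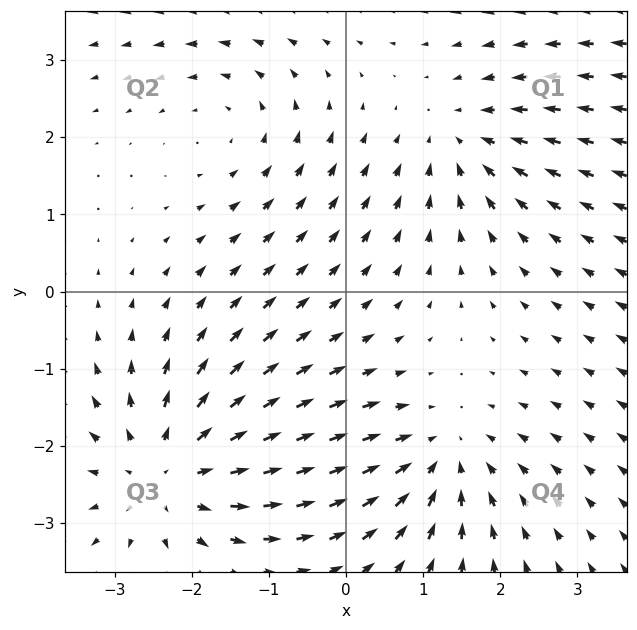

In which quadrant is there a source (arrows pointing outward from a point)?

Q3

The source sits at approximately (-2.3, -2.4), which lies in quadrant Q3. The divergence there is about +4, positive as expected for a source.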